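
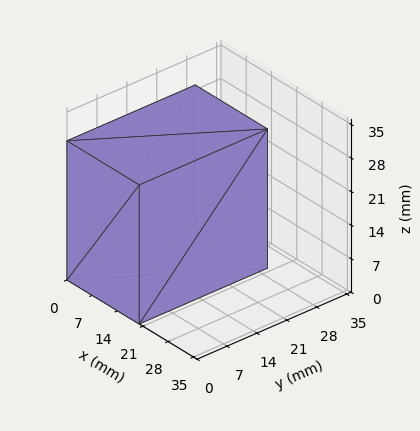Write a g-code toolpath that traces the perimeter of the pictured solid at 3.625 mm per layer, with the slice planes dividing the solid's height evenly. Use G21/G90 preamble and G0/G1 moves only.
Reading the render: the shape is a rectangular box, roughly 20 × 30 mm footprint and 29 mm tall (dimensions read to the nearest mm from the axis ticks). For the g-code, the solid's height is divided into equal slices at the stated Δz and each level perimeter traced with G1 moves after a G0 lift.

; perimeter-only toolpath
G21 ; units = mm
G90 ; absolute positioning
G28 ; home
; layer 1
G0 Z3.625
G0 X0.000 Y0.000
G1 X20.000 Y0.000
G1 X20.000 Y30.000
G1 X0.000 Y30.000
G1 X0.000 Y0.000
; layer 2
G0 Z7.250
G0 X0.000 Y0.000
G1 X20.000 Y0.000
G1 X20.000 Y30.000
G1 X0.000 Y30.000
G1 X0.000 Y0.000
; layer 3
G0 Z10.875
G0 X0.000 Y0.000
G1 X20.000 Y0.000
G1 X20.000 Y30.000
G1 X0.000 Y30.000
G1 X0.000 Y0.000
; layer 4
G0 Z14.500
G0 X0.000 Y0.000
G1 X20.000 Y0.000
G1 X20.000 Y30.000
G1 X0.000 Y30.000
G1 X0.000 Y0.000
; layer 5
G0 Z18.125
G0 X0.000 Y0.000
G1 X20.000 Y0.000
G1 X20.000 Y30.000
G1 X0.000 Y30.000
G1 X0.000 Y0.000
; layer 6
G0 Z21.750
G0 X0.000 Y0.000
G1 X20.000 Y0.000
G1 X20.000 Y30.000
G1 X0.000 Y30.000
G1 X0.000 Y0.000
; layer 7
G0 Z25.375
G0 X0.000 Y0.000
G1 X20.000 Y0.000
G1 X20.000 Y30.000
G1 X0.000 Y30.000
G1 X0.000 Y0.000
; layer 8
G0 Z29.000
G0 X0.000 Y0.000
G1 X20.000 Y0.000
G1 X20.000 Y30.000
G1 X0.000 Y30.000
G1 X0.000 Y0.000
M2 ; end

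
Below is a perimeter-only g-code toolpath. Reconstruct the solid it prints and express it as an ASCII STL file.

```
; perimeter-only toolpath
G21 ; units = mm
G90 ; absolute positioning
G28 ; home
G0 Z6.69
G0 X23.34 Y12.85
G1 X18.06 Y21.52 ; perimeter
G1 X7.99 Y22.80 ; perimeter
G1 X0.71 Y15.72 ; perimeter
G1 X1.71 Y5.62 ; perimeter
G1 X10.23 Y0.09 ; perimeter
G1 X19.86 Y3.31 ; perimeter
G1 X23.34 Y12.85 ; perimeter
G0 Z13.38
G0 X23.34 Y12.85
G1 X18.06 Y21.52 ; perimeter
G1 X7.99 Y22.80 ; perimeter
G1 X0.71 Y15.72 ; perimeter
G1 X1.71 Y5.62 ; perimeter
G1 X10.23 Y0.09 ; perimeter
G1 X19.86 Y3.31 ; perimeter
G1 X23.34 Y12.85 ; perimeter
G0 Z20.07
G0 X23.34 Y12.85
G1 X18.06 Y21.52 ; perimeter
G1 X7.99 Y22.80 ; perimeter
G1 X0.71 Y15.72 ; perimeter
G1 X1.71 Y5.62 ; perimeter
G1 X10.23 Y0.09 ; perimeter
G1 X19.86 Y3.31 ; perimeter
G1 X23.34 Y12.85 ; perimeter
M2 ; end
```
solid part
  facet normal 0.0000 0.0000 -1.0000
    outer loop
      vertex 7.99 22.80 0.00
      vertex 18.06 21.52 0.00
      vertex 23.34 12.85 0.00
    endloop
  endfacet
  facet normal 0.0000 0.0000 -1.0000
    outer loop
      vertex 0.71 15.72 0.00
      vertex 7.99 22.80 0.00
      vertex 23.34 12.85 0.00
    endloop
  endfacet
  facet normal 0.0000 0.0000 -1.0000
    outer loop
      vertex 1.71 5.62 0.00
      vertex 0.71 15.72 0.00
      vertex 23.34 12.85 0.00
    endloop
  endfacet
  facet normal 0.0000 0.0000 -1.0000
    outer loop
      vertex 10.23 0.09 0.00
      vertex 1.71 5.62 0.00
      vertex 23.34 12.85 0.00
    endloop
  endfacet
  facet normal 0.0000 0.0000 -1.0000
    outer loop
      vertex 19.86 3.31 0.00
      vertex 10.23 0.09 0.00
      vertex 23.34 12.85 0.00
    endloop
  endfacet
  facet normal 0.0000 0.0000 1.0000
    outer loop
      vertex 23.34 12.85 20.07
      vertex 18.06 21.52 20.07
      vertex 7.99 22.80 20.07
    endloop
  endfacet
  facet normal 0.0000 0.0000 1.0000
    outer loop
      vertex 23.34 12.85 20.07
      vertex 7.99 22.80 20.07
      vertex 0.71 15.72 20.07
    endloop
  endfacet
  facet normal 0.0000 0.0000 1.0000
    outer loop
      vertex 23.34 12.85 20.07
      vertex 0.71 15.72 20.07
      vertex 1.71 5.62 20.07
    endloop
  endfacet
  facet normal 0.0000 0.0000 1.0000
    outer loop
      vertex 23.34 12.85 20.07
      vertex 1.71 5.62 20.07
      vertex 10.23 0.09 20.07
    endloop
  endfacet
  facet normal 0.0000 0.0000 1.0000
    outer loop
      vertex 23.34 12.85 20.07
      vertex 10.23 0.09 20.07
      vertex 19.86 3.31 20.07
    endloop
  endfacet
  facet normal 0.8541 0.5201 0.0000
    outer loop
      vertex 23.34 12.85 0.00
      vertex 18.06 21.52 0.00
      vertex 18.06 21.52 20.07
    endloop
  endfacet
  facet normal 0.8541 0.5201 0.0000
    outer loop
      vertex 23.34 12.85 0.00
      vertex 18.06 21.52 20.07
      vertex 23.34 12.85 20.07
    endloop
  endfacet
  facet normal 0.1261 0.9920 0.0000
    outer loop
      vertex 18.06 21.52 0.00
      vertex 7.99 22.80 0.00
      vertex 7.99 22.80 20.07
    endloop
  endfacet
  facet normal 0.1261 0.9920 0.0000
    outer loop
      vertex 18.06 21.52 0.00
      vertex 7.99 22.80 20.07
      vertex 18.06 21.52 20.07
    endloop
  endfacet
  facet normal -0.6972 0.7169 0.0000
    outer loop
      vertex 7.99 22.80 0.00
      vertex 0.71 15.72 0.00
      vertex 0.71 15.72 20.07
    endloop
  endfacet
  facet normal -0.6972 0.7169 0.0000
    outer loop
      vertex 7.99 22.80 0.00
      vertex 0.71 15.72 20.07
      vertex 7.99 22.80 20.07
    endloop
  endfacet
  facet normal -0.9951 -0.0985 0.0000
    outer loop
      vertex 0.71 15.72 0.00
      vertex 1.71 5.62 0.00
      vertex 1.71 5.62 20.07
    endloop
  endfacet
  facet normal -0.9951 -0.0985 0.0000
    outer loop
      vertex 0.71 15.72 0.00
      vertex 1.71 5.62 20.07
      vertex 0.71 15.72 20.07
    endloop
  endfacet
  facet normal -0.5444 -0.8388 0.0000
    outer loop
      vertex 1.71 5.62 0.00
      vertex 10.23 0.09 0.00
      vertex 10.23 0.09 20.07
    endloop
  endfacet
  facet normal -0.5444 -0.8388 0.0000
    outer loop
      vertex 1.71 5.62 0.00
      vertex 10.23 0.09 20.07
      vertex 1.71 5.62 20.07
    endloop
  endfacet
  facet normal 0.3171 -0.9484 0.0000
    outer loop
      vertex 10.23 0.09 0.00
      vertex 19.86 3.31 0.00
      vertex 19.86 3.31 20.07
    endloop
  endfacet
  facet normal 0.3171 -0.9484 0.0000
    outer loop
      vertex 10.23 0.09 0.00
      vertex 19.86 3.31 20.07
      vertex 10.23 0.09 20.07
    endloop
  endfacet
  facet normal 0.9394 -0.3427 0.0000
    outer loop
      vertex 19.86 3.31 0.00
      vertex 23.34 12.85 0.00
      vertex 23.34 12.85 20.07
    endloop
  endfacet
  facet normal 0.9394 -0.3427 0.0000
    outer loop
      vertex 19.86 3.31 0.00
      vertex 23.34 12.85 20.07
      vertex 19.86 3.31 20.07
    endloop
  endfacet
endsolid part

The G0 Z moves step by Δz≈6.69 mm. Every layer's G1 loop is the same polygon, so the solid is a straight extrusion of it from z=0 to z≈20.1. Closing with flat bottom and top caps and triangulating gives 24 facets — a regular 7-sided prism (a cylinder approximated with 7 flat sides), circumscribed radius ≈ 11.7 mm, height ≈ 20.1 mm.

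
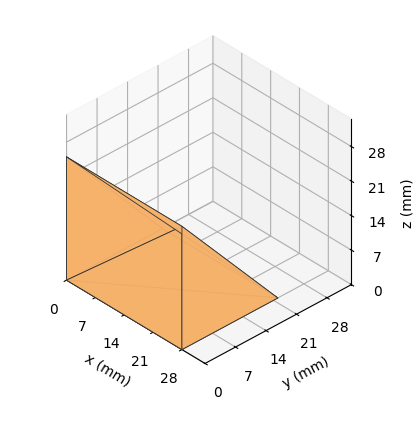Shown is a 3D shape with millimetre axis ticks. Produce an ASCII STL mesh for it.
Reading the render: the shape is a wedge (ramp): 28 × 22 mm base, rising to 25 mm along the y=0 edge and sloping linearly to z=0 at y=22 (dimensions read to the nearest mm from the axis ticks). For the STL, each face is triangulated and given an outward normal.

solid part
  facet normal 0.0000 0.0000 -1.0000
    outer loop
      vertex 28.0 22.0 0.0
      vertex 28.0 0.0 0.0
      vertex 0.0 0.0 0.0
    endloop
  endfacet
  facet normal 0.0000 0.0000 -1.0000
    outer loop
      vertex 0.0 22.0 0.0
      vertex 28.0 22.0 0.0
      vertex 0.0 0.0 0.0
    endloop
  endfacet
  facet normal 0.0000 -1.0000 0.0000
    outer loop
      vertex 0.0 0.0 0.0
      vertex 28.0 0.0 0.0
      vertex 28.0 0.0 25.0
    endloop
  endfacet
  facet normal 0.0000 -1.0000 0.0000
    outer loop
      vertex 0.0 0.0 0.0
      vertex 28.0 0.0 25.0
      vertex 0.0 0.0 25.0
    endloop
  endfacet
  facet normal 0.0000 0.7507 0.6606
    outer loop
      vertex 0.0 0.0 25.0
      vertex 28.0 0.0 25.0
      vertex 28.0 22.0 0.0
    endloop
  endfacet
  facet normal 0.0000 0.7507 0.6606
    outer loop
      vertex 0.0 0.0 25.0
      vertex 28.0 22.0 0.0
      vertex 0.0 22.0 0.0
    endloop
  endfacet
  facet normal -1.0000 0.0000 0.0000
    outer loop
      vertex 0.0 0.0 25.0
      vertex 0.0 22.0 0.0
      vertex 0.0 0.0 0.0
    endloop
  endfacet
  facet normal 1.0000 0.0000 0.0000
    outer loop
      vertex 28.0 0.0 0.0
      vertex 28.0 22.0 0.0
      vertex 28.0 0.0 25.0
    endloop
  endfacet
endsolid part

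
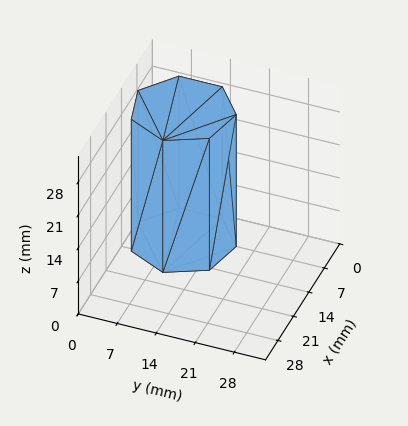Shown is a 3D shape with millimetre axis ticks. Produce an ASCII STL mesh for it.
Reading the render: the shape is a regular 7-sided prism (a cylinder approximated with 7 flat sides), circumscribed radius ≈ 9 mm, height ≈ 28 mm (dimensions read to the nearest mm from the axis ticks). For the STL, each face is triangulated and given an outward normal.

solid part
  facet normal 0.0000 0.0000 -1.0000
    outer loop
      vertex 7.0 17.8 0.0
      vertex 14.6 16.0 0.0
      vertex 18.0 9.0 0.0
    endloop
  endfacet
  facet normal 0.0000 0.0000 -1.0000
    outer loop
      vertex 0.9 12.9 0.0
      vertex 7.0 17.8 0.0
      vertex 18.0 9.0 0.0
    endloop
  endfacet
  facet normal 0.0000 0.0000 -1.0000
    outer loop
      vertex 0.9 5.1 0.0
      vertex 0.9 12.9 0.0
      vertex 18.0 9.0 0.0
    endloop
  endfacet
  facet normal 0.0000 0.0000 -1.0000
    outer loop
      vertex 7.0 0.2 0.0
      vertex 0.9 5.1 0.0
      vertex 18.0 9.0 0.0
    endloop
  endfacet
  facet normal 0.0000 0.0000 -1.0000
    outer loop
      vertex 14.6 2.0 0.0
      vertex 7.0 0.2 0.0
      vertex 18.0 9.0 0.0
    endloop
  endfacet
  facet normal 0.0000 0.0000 1.0000
    outer loop
      vertex 18.0 9.0 28.0
      vertex 14.6 16.0 28.0
      vertex 7.0 17.8 28.0
    endloop
  endfacet
  facet normal 0.0000 0.0000 1.0000
    outer loop
      vertex 18.0 9.0 28.0
      vertex 7.0 17.8 28.0
      vertex 0.9 12.9 28.0
    endloop
  endfacet
  facet normal 0.0000 0.0000 1.0000
    outer loop
      vertex 18.0 9.0 28.0
      vertex 0.9 12.9 28.0
      vertex 0.9 5.1 28.0
    endloop
  endfacet
  facet normal 0.0000 0.0000 1.0000
    outer loop
      vertex 18.0 9.0 28.0
      vertex 0.9 5.1 28.0
      vertex 7.0 0.2 28.0
    endloop
  endfacet
  facet normal 0.0000 0.0000 1.0000
    outer loop
      vertex 18.0 9.0 28.0
      vertex 7.0 0.2 28.0
      vertex 14.6 2.0 28.0
    endloop
  endfacet
  facet normal 0.8995 0.4369 0.0000
    outer loop
      vertex 18.0 9.0 0.0
      vertex 14.6 16.0 0.0
      vertex 14.6 16.0 28.0
    endloop
  endfacet
  facet normal 0.8995 0.4369 0.0000
    outer loop
      vertex 18.0 9.0 0.0
      vertex 14.6 16.0 28.0
      vertex 18.0 9.0 28.0
    endloop
  endfacet
  facet normal 0.2305 0.9731 0.0000
    outer loop
      vertex 14.6 16.0 0.0
      vertex 7.0 17.8 0.0
      vertex 7.0 17.8 28.0
    endloop
  endfacet
  facet normal 0.2305 0.9731 0.0000
    outer loop
      vertex 14.6 16.0 0.0
      vertex 7.0 17.8 28.0
      vertex 14.6 16.0 28.0
    endloop
  endfacet
  facet normal -0.6263 0.7796 0.0000
    outer loop
      vertex 7.0 17.8 0.0
      vertex 0.9 12.9 0.0
      vertex 0.9 12.9 28.0
    endloop
  endfacet
  facet normal -0.6263 0.7796 0.0000
    outer loop
      vertex 7.0 17.8 0.0
      vertex 0.9 12.9 28.0
      vertex 7.0 17.8 28.0
    endloop
  endfacet
  facet normal -1.0000 0.0000 0.0000
    outer loop
      vertex 0.9 12.9 0.0
      vertex 0.9 5.1 0.0
      vertex 0.9 5.1 28.0
    endloop
  endfacet
  facet normal -1.0000 0.0000 0.0000
    outer loop
      vertex 0.9 12.9 0.0
      vertex 0.9 5.1 28.0
      vertex 0.9 12.9 28.0
    endloop
  endfacet
  facet normal -0.6263 -0.7796 0.0000
    outer loop
      vertex 0.9 5.1 0.0
      vertex 7.0 0.2 0.0
      vertex 7.0 0.2 28.0
    endloop
  endfacet
  facet normal -0.6263 -0.7796 0.0000
    outer loop
      vertex 0.9 5.1 0.0
      vertex 7.0 0.2 28.0
      vertex 0.9 5.1 28.0
    endloop
  endfacet
  facet normal 0.2305 -0.9731 0.0000
    outer loop
      vertex 7.0 0.2 0.0
      vertex 14.6 2.0 0.0
      vertex 14.6 2.0 28.0
    endloop
  endfacet
  facet normal 0.2305 -0.9731 0.0000
    outer loop
      vertex 7.0 0.2 0.0
      vertex 14.6 2.0 28.0
      vertex 7.0 0.2 28.0
    endloop
  endfacet
  facet normal 0.8995 -0.4369 0.0000
    outer loop
      vertex 14.6 2.0 0.0
      vertex 18.0 9.0 0.0
      vertex 18.0 9.0 28.0
    endloop
  endfacet
  facet normal 0.8995 -0.4369 0.0000
    outer loop
      vertex 14.6 2.0 0.0
      vertex 18.0 9.0 28.0
      vertex 14.6 2.0 28.0
    endloop
  endfacet
endsolid part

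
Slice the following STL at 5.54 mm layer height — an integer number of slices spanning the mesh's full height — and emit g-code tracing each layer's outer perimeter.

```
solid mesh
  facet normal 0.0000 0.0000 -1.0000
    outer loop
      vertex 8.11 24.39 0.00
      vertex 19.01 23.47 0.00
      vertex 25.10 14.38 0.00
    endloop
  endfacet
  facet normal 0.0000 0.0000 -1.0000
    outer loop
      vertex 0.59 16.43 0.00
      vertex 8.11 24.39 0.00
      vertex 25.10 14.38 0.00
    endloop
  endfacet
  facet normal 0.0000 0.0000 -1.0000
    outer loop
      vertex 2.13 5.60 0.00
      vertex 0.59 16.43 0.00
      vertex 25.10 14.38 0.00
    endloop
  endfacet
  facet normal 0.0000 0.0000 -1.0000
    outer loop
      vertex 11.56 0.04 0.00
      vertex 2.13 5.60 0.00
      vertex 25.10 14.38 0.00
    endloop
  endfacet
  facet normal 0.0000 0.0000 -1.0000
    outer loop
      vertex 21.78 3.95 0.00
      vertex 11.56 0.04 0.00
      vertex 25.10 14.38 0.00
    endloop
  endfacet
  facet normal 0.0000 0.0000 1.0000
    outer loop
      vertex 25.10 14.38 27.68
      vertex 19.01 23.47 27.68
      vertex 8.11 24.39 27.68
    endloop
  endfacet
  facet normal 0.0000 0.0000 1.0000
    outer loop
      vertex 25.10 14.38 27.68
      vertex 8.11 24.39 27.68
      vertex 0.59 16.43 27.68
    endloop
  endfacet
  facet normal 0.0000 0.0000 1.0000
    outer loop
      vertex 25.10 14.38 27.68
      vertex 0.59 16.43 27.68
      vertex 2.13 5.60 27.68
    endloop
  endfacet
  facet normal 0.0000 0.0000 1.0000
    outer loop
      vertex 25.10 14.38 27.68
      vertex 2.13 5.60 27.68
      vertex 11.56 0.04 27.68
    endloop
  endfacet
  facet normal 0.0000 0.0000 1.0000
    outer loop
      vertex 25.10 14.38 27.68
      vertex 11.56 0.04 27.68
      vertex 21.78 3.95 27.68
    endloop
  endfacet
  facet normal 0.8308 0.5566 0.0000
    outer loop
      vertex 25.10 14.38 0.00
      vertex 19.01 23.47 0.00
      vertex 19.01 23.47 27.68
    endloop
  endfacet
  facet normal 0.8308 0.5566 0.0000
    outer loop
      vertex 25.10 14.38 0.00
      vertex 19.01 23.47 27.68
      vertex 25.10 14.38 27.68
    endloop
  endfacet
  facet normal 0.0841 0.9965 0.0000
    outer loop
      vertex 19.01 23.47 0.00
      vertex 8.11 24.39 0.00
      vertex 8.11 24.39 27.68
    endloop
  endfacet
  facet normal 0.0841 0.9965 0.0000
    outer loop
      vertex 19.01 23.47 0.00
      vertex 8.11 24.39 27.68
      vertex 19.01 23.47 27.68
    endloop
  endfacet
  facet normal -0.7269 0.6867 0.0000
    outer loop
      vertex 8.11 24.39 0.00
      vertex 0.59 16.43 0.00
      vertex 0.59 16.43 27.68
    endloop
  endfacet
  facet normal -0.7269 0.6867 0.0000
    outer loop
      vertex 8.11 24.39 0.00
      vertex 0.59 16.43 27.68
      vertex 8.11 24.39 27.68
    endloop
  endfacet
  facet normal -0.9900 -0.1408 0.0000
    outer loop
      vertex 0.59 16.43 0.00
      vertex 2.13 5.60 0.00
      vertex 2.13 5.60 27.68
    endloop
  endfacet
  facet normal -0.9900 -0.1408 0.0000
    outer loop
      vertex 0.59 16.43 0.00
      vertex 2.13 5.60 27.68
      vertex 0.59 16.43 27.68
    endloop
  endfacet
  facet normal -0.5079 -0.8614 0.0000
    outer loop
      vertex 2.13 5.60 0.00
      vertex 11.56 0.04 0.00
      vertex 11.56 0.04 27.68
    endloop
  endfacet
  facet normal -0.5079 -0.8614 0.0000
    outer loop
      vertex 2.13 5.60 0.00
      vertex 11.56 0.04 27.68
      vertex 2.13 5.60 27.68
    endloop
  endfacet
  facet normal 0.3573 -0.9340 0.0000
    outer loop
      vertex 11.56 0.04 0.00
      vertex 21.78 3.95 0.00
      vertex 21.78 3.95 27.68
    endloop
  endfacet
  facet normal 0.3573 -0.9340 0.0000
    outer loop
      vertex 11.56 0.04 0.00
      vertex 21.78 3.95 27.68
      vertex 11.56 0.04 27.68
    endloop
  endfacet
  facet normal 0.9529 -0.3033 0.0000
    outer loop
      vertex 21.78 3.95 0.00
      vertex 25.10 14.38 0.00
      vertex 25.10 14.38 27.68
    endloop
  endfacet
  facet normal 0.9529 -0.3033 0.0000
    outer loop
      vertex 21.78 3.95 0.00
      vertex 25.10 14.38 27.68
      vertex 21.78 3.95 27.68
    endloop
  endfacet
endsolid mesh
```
; perimeter-only toolpath
G21 ; units = mm
G90 ; absolute positioning
G28 ; home
; layer 1
G0 Z5.54
G0 X25.10 Y14.38
G1 X19.01 Y23.47
G1 X8.11 Y24.39
G1 X0.59 Y16.43
G1 X2.13 Y5.60
G1 X11.56 Y0.04
G1 X21.78 Y3.95
G1 X25.10 Y14.38
; layer 2
G0 Z11.07
G0 X25.10 Y14.38
G1 X19.01 Y23.47
G1 X8.11 Y24.39
G1 X0.59 Y16.43
G1 X2.13 Y5.60
G1 X11.56 Y0.04
G1 X21.78 Y3.95
G1 X25.10 Y14.38
; layer 3
G0 Z16.61
G0 X25.10 Y14.38
G1 X19.01 Y23.47
G1 X8.11 Y24.39
G1 X0.59 Y16.43
G1 X2.13 Y5.60
G1 X11.56 Y0.04
G1 X21.78 Y3.95
G1 X25.10 Y14.38
; layer 4
G0 Z22.14
G0 X25.10 Y14.38
G1 X19.01 Y23.47
G1 X8.11 Y24.39
G1 X0.59 Y16.43
G1 X2.13 Y5.60
G1 X11.56 Y0.04
G1 X21.78 Y3.95
G1 X25.10 Y14.38
; layer 5
G0 Z27.68
G0 X25.10 Y14.38
G1 X19.01 Y23.47
G1 X8.11 Y24.39
G1 X0.59 Y16.43
G1 X2.13 Y5.60
G1 X11.56 Y0.04
G1 X21.78 Y3.95
G1 X25.10 Y14.38
M2 ; end

The solid is a regular 7-sided prism (a cylinder approximated with 7 flat sides), circumscribed radius ≈ 12.6 mm, height ≈ 27.7 mm. Slicing at Δz = 5.54 mm — 5 equal slices spanning the solid's height, so layer i sits at z = i·h/5 — gives 5 non-empty perimeters. Each is a 7-segment closed polygon; G0 lifts to the layer z and rapids to the start vertex, then G1 traces the edges.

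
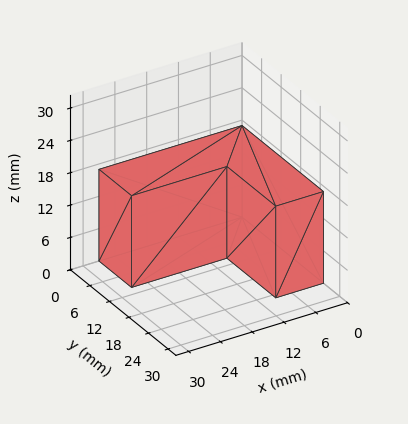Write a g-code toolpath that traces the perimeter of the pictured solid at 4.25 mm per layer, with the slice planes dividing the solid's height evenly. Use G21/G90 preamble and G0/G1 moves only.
Reading the render: the shape is an L-shaped prism: outer 27 × 25 mm, arm thicknesses ≈ 10 mm (horizontal) and 9 mm (vertical), extruded 17 mm in z (dimensions read to the nearest mm from the axis ticks). For the g-code, the solid's height is divided into equal slices at the stated Δz and each level perimeter traced with G1 moves after a G0 lift.

; perimeter-only toolpath
G21 ; units = mm
G90 ; absolute positioning
G28 ; home
; layer 1
G0 Z4.25
G0 X0.00 Y0.00
G1 X27.00 Y0.00
G1 X27.00 Y10.00
G1 X9.00 Y10.00
G1 X9.00 Y25.00
G1 X0.00 Y25.00
G1 X0.00 Y0.00
; layer 2
G0 Z8.50
G0 X0.00 Y0.00
G1 X27.00 Y0.00
G1 X27.00 Y10.00
G1 X9.00 Y10.00
G1 X9.00 Y25.00
G1 X0.00 Y25.00
G1 X0.00 Y0.00
; layer 3
G0 Z12.75
G0 X0.00 Y0.00
G1 X27.00 Y0.00
G1 X27.00 Y10.00
G1 X9.00 Y10.00
G1 X9.00 Y25.00
G1 X0.00 Y25.00
G1 X0.00 Y0.00
; layer 4
G0 Z17.00
G0 X0.00 Y0.00
G1 X27.00 Y0.00
G1 X27.00 Y10.00
G1 X9.00 Y10.00
G1 X9.00 Y25.00
G1 X0.00 Y25.00
G1 X0.00 Y0.00
M2 ; end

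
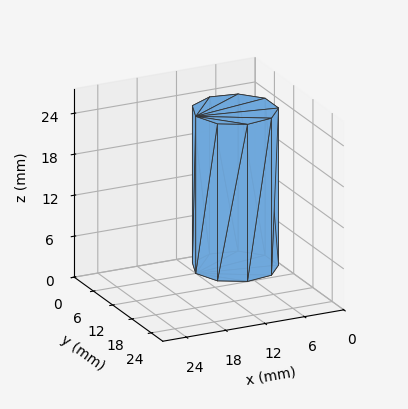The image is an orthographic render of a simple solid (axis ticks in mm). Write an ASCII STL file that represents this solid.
Reading the render: the shape is a regular 9-sided prism (a cylinder approximated with 9 flat sides), circumscribed radius ≈ 6 mm, height ≈ 23 mm (dimensions read to the nearest mm from the axis ticks). For the STL, each face is triangulated and given an outward normal.

solid part
  facet normal 0.0000 0.0000 -1.0000
    outer loop
      vertex 7.0 11.9 0.0
      vertex 10.6 9.9 0.0
      vertex 12.0 6.0 0.0
    endloop
  endfacet
  facet normal 0.0000 0.0000 -1.0000
    outer loop
      vertex 3.0 11.2 0.0
      vertex 7.0 11.9 0.0
      vertex 12.0 6.0 0.0
    endloop
  endfacet
  facet normal 0.0000 0.0000 -1.0000
    outer loop
      vertex 0.4 8.1 0.0
      vertex 3.0 11.2 0.0
      vertex 12.0 6.0 0.0
    endloop
  endfacet
  facet normal 0.0000 0.0000 -1.0000
    outer loop
      vertex 0.4 3.9 0.0
      vertex 0.4 8.1 0.0
      vertex 12.0 6.0 0.0
    endloop
  endfacet
  facet normal 0.0000 0.0000 -1.0000
    outer loop
      vertex 3.0 0.8 0.0
      vertex 0.4 3.9 0.0
      vertex 12.0 6.0 0.0
    endloop
  endfacet
  facet normal 0.0000 0.0000 -1.0000
    outer loop
      vertex 7.0 0.1 0.0
      vertex 3.0 0.8 0.0
      vertex 12.0 6.0 0.0
    endloop
  endfacet
  facet normal 0.0000 0.0000 -1.0000
    outer loop
      vertex 10.6 2.1 0.0
      vertex 7.0 0.1 0.0
      vertex 12.0 6.0 0.0
    endloop
  endfacet
  facet normal 0.0000 0.0000 1.0000
    outer loop
      vertex 12.0 6.0 23.0
      vertex 10.6 9.9 23.0
      vertex 7.0 11.9 23.0
    endloop
  endfacet
  facet normal 0.0000 0.0000 1.0000
    outer loop
      vertex 12.0 6.0 23.0
      vertex 7.0 11.9 23.0
      vertex 3.0 11.2 23.0
    endloop
  endfacet
  facet normal 0.0000 0.0000 1.0000
    outer loop
      vertex 12.0 6.0 23.0
      vertex 3.0 11.2 23.0
      vertex 0.4 8.1 23.0
    endloop
  endfacet
  facet normal 0.0000 0.0000 1.0000
    outer loop
      vertex 12.0 6.0 23.0
      vertex 0.4 8.1 23.0
      vertex 0.4 3.9 23.0
    endloop
  endfacet
  facet normal 0.0000 0.0000 1.0000
    outer loop
      vertex 12.0 6.0 23.0
      vertex 0.4 3.9 23.0
      vertex 3.0 0.8 23.0
    endloop
  endfacet
  facet normal 0.0000 0.0000 1.0000
    outer loop
      vertex 12.0 6.0 23.0
      vertex 3.0 0.8 23.0
      vertex 7.0 0.1 23.0
    endloop
  endfacet
  facet normal 0.0000 0.0000 1.0000
    outer loop
      vertex 12.0 6.0 23.0
      vertex 7.0 0.1 23.0
      vertex 10.6 2.1 23.0
    endloop
  endfacet
  facet normal 0.9412 0.3379 0.0000
    outer loop
      vertex 12.0 6.0 0.0
      vertex 10.6 9.9 0.0
      vertex 10.6 9.9 23.0
    endloop
  endfacet
  facet normal 0.9412 0.3379 0.0000
    outer loop
      vertex 12.0 6.0 0.0
      vertex 10.6 9.9 23.0
      vertex 12.0 6.0 23.0
    endloop
  endfacet
  facet normal 0.4856 0.8742 0.0000
    outer loop
      vertex 10.6 9.9 0.0
      vertex 7.0 11.9 0.0
      vertex 7.0 11.9 23.0
    endloop
  endfacet
  facet normal 0.4856 0.8742 0.0000
    outer loop
      vertex 10.6 9.9 0.0
      vertex 7.0 11.9 23.0
      vertex 10.6 9.9 23.0
    endloop
  endfacet
  facet normal -0.1724 0.9850 0.0000
    outer loop
      vertex 7.0 11.9 0.0
      vertex 3.0 11.2 0.0
      vertex 3.0 11.2 23.0
    endloop
  endfacet
  facet normal -0.1724 0.9850 0.0000
    outer loop
      vertex 7.0 11.9 0.0
      vertex 3.0 11.2 23.0
      vertex 7.0 11.9 23.0
    endloop
  endfacet
  facet normal -0.7662 0.6426 0.0000
    outer loop
      vertex 3.0 11.2 0.0
      vertex 0.4 8.1 0.0
      vertex 0.4 8.1 23.0
    endloop
  endfacet
  facet normal -0.7662 0.6426 0.0000
    outer loop
      vertex 3.0 11.2 0.0
      vertex 0.4 8.1 23.0
      vertex 3.0 11.2 23.0
    endloop
  endfacet
  facet normal -1.0000 0.0000 0.0000
    outer loop
      vertex 0.4 8.1 0.0
      vertex 0.4 3.9 0.0
      vertex 0.4 3.9 23.0
    endloop
  endfacet
  facet normal -1.0000 0.0000 0.0000
    outer loop
      vertex 0.4 8.1 0.0
      vertex 0.4 3.9 23.0
      vertex 0.4 8.1 23.0
    endloop
  endfacet
  facet normal -0.7662 -0.6426 0.0000
    outer loop
      vertex 0.4 3.9 0.0
      vertex 3.0 0.8 0.0
      vertex 3.0 0.8 23.0
    endloop
  endfacet
  facet normal -0.7662 -0.6426 0.0000
    outer loop
      vertex 0.4 3.9 0.0
      vertex 3.0 0.8 23.0
      vertex 0.4 3.9 23.0
    endloop
  endfacet
  facet normal -0.1724 -0.9850 0.0000
    outer loop
      vertex 3.0 0.8 0.0
      vertex 7.0 0.1 0.0
      vertex 7.0 0.1 23.0
    endloop
  endfacet
  facet normal -0.1724 -0.9850 0.0000
    outer loop
      vertex 3.0 0.8 0.0
      vertex 7.0 0.1 23.0
      vertex 3.0 0.8 23.0
    endloop
  endfacet
  facet normal 0.4856 -0.8742 0.0000
    outer loop
      vertex 7.0 0.1 0.0
      vertex 10.6 2.1 0.0
      vertex 10.6 2.1 23.0
    endloop
  endfacet
  facet normal 0.4856 -0.8742 0.0000
    outer loop
      vertex 7.0 0.1 0.0
      vertex 10.6 2.1 23.0
      vertex 7.0 0.1 23.0
    endloop
  endfacet
  facet normal 0.9412 -0.3379 0.0000
    outer loop
      vertex 10.6 2.1 0.0
      vertex 12.0 6.0 0.0
      vertex 12.0 6.0 23.0
    endloop
  endfacet
  facet normal 0.9412 -0.3379 0.0000
    outer loop
      vertex 10.6 2.1 0.0
      vertex 12.0 6.0 23.0
      vertex 10.6 2.1 23.0
    endloop
  endfacet
endsolid part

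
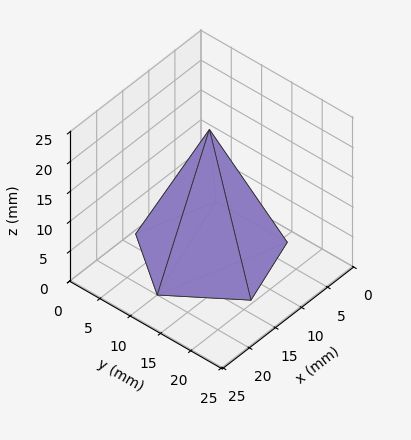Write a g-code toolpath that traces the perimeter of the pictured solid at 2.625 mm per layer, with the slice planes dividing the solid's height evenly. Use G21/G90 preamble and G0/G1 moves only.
Reading the render: the shape is a regular 5-sided pyramid, base circumscribed radius ≈ 10 mm, apex at z ≈ 21 mm (dimensions read to the nearest mm from the axis ticks). For the g-code, the solid's height is divided into equal slices at the stated Δz and each level perimeter traced with G1 moves after a G0 lift.

; perimeter-only toolpath
G21 ; units = mm
G90 ; absolute positioning
G28 ; home
; layer 1
G0 Z2.625
G0 X18.750 Y10.000
G1 X12.704 Y18.322
G1 X2.921 Y15.143
G1 X2.921 Y4.857
G1 X12.704 Y1.678
G1 X18.750 Y10.000
; layer 2
G0 Z5.250
G0 X17.500 Y10.000
G1 X12.317 Y17.133
G1 X3.933 Y14.409
G1 X3.933 Y5.591
G1 X12.317 Y2.867
G1 X17.500 Y10.000
; layer 3
G0 Z7.875
G0 X16.250 Y10.000
G1 X11.931 Y15.944
G1 X4.944 Y13.674
G1 X4.944 Y6.326
G1 X11.931 Y4.056
G1 X16.250 Y10.000
; layer 4
G0 Z10.500
G0 X15.000 Y10.000
G1 X11.545 Y14.755
G1 X5.955 Y12.939
G1 X5.955 Y7.061
G1 X11.545 Y5.245
G1 X15.000 Y10.000
; layer 5
G0 Z13.125
G0 X13.750 Y10.000
G1 X11.159 Y13.567
G1 X6.966 Y12.204
G1 X6.966 Y7.796
G1 X11.159 Y6.433
G1 X13.750 Y10.000
; layer 6
G0 Z15.750
G0 X12.500 Y10.000
G1 X10.773 Y12.378
G1 X7.978 Y11.470
G1 X7.978 Y8.530
G1 X10.773 Y7.622
G1 X12.500 Y10.000
; layer 7
G0 Z18.375
G0 X11.250 Y10.000
G1 X10.386 Y11.189
G1 X8.989 Y10.735
G1 X8.989 Y9.265
G1 X10.386 Y8.811
G1 X11.250 Y10.000
M2 ; end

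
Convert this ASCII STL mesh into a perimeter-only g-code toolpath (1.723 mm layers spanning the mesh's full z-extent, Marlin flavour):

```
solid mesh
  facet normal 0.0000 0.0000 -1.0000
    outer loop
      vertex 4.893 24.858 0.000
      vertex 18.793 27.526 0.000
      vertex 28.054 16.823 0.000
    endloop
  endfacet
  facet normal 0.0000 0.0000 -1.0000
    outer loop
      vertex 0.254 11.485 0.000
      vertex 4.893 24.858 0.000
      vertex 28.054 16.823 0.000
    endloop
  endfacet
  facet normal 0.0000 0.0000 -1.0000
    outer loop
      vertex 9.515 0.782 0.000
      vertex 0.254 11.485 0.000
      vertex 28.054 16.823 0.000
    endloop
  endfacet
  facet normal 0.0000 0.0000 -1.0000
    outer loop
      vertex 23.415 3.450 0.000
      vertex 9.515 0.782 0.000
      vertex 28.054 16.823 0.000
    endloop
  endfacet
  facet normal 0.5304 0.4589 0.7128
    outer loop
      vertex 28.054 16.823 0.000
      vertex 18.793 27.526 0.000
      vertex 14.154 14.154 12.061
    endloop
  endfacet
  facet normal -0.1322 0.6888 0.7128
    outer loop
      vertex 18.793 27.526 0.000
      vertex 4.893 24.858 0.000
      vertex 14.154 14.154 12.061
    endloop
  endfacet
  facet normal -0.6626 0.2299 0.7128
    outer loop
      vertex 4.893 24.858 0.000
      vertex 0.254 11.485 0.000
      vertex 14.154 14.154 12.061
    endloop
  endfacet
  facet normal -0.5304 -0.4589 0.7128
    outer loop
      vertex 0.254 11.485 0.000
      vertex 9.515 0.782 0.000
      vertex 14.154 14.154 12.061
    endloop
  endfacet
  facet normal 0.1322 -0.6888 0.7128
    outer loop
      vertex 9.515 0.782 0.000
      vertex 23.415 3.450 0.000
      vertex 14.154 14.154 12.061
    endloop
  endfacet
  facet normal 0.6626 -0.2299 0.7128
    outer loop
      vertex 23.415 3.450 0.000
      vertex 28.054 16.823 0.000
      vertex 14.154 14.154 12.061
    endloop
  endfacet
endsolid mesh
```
; perimeter-only toolpath
G21 ; units = mm
G90 ; absolute positioning
G28 ; home
; layer 1
G0 Z1.723
G0 X26.068 Y16.442
G1 X18.130 Y25.616
G1 X6.216 Y23.329
G1 X2.240 Y11.866
G1 X10.178 Y2.692
G1 X22.092 Y4.979
G1 X26.068 Y16.442
; layer 2
G0 Z3.446
G0 X24.083 Y16.060
G1 X17.468 Y23.705
G1 X7.539 Y21.800
G1 X4.225 Y12.248
G1 X10.840 Y4.603
G1 X20.769 Y6.508
G1 X24.083 Y16.060
; layer 3
G0 Z5.169
G0 X22.097 Y15.679
G1 X16.805 Y21.795
G1 X8.862 Y20.271
G1 X6.211 Y12.629
G1 X11.503 Y6.513
G1 X19.446 Y8.037
G1 X22.097 Y15.679
; layer 4
G0 Z6.892
G0 X20.111 Y15.298
G1 X16.142 Y19.885
G1 X10.185 Y18.741
G1 X8.197 Y13.010
G1 X12.166 Y8.423
G1 X18.123 Y9.567
G1 X20.111 Y15.298
; layer 5
G0 Z8.615
G0 X18.125 Y14.917
G1 X15.479 Y17.975
G1 X11.508 Y17.212
G1 X10.183 Y13.391
G1 X12.829 Y10.333
G1 X16.800 Y11.096
G1 X18.125 Y14.917
; layer 6
G0 Z10.338
G0 X16.140 Y14.535
G1 X14.817 Y16.064
G1 X12.831 Y15.683
G1 X12.168 Y13.773
G1 X13.491 Y12.244
G1 X15.477 Y12.625
G1 X16.140 Y14.535
M2 ; end

The solid is a regular 6-sided pyramid, base circumscribed radius ≈ 14.2 mm, apex at z ≈ 12.1 mm. Slicing at Δz = 1.723 mm — 7 equal slices spanning the solid's height, so layer i sits at z = i·h/7 — gives 6 non-empty perimeters. Each is a 6-segment closed polygon; G0 lifts to the layer z and rapids to the start vertex, then G1 traces the edges. The cross-section shrinks linearly with z (the slice at the apex is degenerate and omitted).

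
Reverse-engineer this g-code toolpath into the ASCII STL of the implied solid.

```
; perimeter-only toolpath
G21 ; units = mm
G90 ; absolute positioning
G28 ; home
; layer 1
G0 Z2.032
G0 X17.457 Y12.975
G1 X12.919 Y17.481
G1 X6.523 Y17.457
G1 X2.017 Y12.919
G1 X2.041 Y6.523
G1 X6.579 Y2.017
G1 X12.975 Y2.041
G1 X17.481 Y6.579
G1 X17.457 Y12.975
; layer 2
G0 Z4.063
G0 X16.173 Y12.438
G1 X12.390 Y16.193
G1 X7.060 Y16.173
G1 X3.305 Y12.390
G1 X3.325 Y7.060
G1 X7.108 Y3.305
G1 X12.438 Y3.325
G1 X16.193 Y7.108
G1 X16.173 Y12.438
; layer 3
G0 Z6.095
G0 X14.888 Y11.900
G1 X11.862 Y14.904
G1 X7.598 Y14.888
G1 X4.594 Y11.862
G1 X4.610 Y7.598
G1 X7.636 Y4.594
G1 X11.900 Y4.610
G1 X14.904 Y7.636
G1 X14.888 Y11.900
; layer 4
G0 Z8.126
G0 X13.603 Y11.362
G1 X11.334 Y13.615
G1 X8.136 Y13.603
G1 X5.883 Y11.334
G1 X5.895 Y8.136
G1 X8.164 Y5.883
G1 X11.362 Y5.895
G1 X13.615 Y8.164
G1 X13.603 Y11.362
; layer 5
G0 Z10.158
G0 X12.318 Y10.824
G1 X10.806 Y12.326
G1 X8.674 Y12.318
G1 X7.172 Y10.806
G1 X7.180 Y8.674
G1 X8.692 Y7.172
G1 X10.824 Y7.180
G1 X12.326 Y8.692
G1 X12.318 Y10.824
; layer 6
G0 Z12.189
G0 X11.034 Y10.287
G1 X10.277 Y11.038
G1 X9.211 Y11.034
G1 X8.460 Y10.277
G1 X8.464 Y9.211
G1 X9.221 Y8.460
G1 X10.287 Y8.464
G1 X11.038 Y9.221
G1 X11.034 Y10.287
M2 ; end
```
solid part
  facet normal 0.0000 0.0000 -1.0000
    outer loop
      vertex 5.985 18.742 0.000
      vertex 13.447 18.770 0.000
      vertex 18.742 13.513 0.000
    endloop
  endfacet
  facet normal 0.0000 0.0000 -1.0000
    outer loop
      vertex 0.728 13.447 0.000
      vertex 5.985 18.742 0.000
      vertex 18.742 13.513 0.000
    endloop
  endfacet
  facet normal 0.0000 0.0000 -1.0000
    outer loop
      vertex 0.756 5.985 0.000
      vertex 0.728 13.447 0.000
      vertex 18.742 13.513 0.000
    endloop
  endfacet
  facet normal 0.0000 0.0000 -1.0000
    outer loop
      vertex 6.051 0.728 0.000
      vertex 0.756 5.985 0.000
      vertex 18.742 13.513 0.000
    endloop
  endfacet
  facet normal 0.0000 0.0000 -1.0000
    outer loop
      vertex 13.513 0.756 0.000
      vertex 6.051 0.728 0.000
      vertex 18.742 13.513 0.000
    endloop
  endfacet
  facet normal 0.0000 0.0000 -1.0000
    outer loop
      vertex 18.770 6.051 0.000
      vertex 13.513 0.756 0.000
      vertex 18.742 13.513 0.000
    endloop
  endfacet
  facet normal 0.5952 0.5995 0.5351
    outer loop
      vertex 18.742 13.513 0.000
      vertex 13.447 18.770 0.000
      vertex 9.749 9.749 14.221
    endloop
  endfacet
  facet normal -0.0032 0.8448 0.5351
    outer loop
      vertex 13.447 18.770 0.000
      vertex 5.985 18.742 0.000
      vertex 9.749 9.749 14.221
    endloop
  endfacet
  facet normal -0.5995 0.5952 0.5351
    outer loop
      vertex 5.985 18.742 0.000
      vertex 0.728 13.447 0.000
      vertex 9.749 9.749 14.221
    endloop
  endfacet
  facet normal -0.8448 -0.0032 0.5351
    outer loop
      vertex 0.728 13.447 0.000
      vertex 0.756 5.985 0.000
      vertex 9.749 9.749 14.221
    endloop
  endfacet
  facet normal -0.5952 -0.5995 0.5351
    outer loop
      vertex 0.756 5.985 0.000
      vertex 6.051 0.728 0.000
      vertex 9.749 9.749 14.221
    endloop
  endfacet
  facet normal 0.0032 -0.8448 0.5351
    outer loop
      vertex 6.051 0.728 0.000
      vertex 13.513 0.756 0.000
      vertex 9.749 9.749 14.221
    endloop
  endfacet
  facet normal 0.5995 -0.5952 0.5351
    outer loop
      vertex 13.513 0.756 0.000
      vertex 18.770 6.051 0.000
      vertex 9.749 9.749 14.221
    endloop
  endfacet
  facet normal 0.8448 0.0032 0.5351
    outer loop
      vertex 18.770 6.051 0.000
      vertex 18.742 13.513 0.000
      vertex 9.749 9.749 14.221
    endloop
  endfacet
endsolid part

The G0 Z moves step by Δz≈2.032 mm. The G1 loops shrink linearly with z, so the solid tapers from its base footprint up to z≈14.2. Closing with a flat bottom cap and the tapered top and triangulating gives 14 facets — a regular 8-sided pyramid, base circumscribed radius ≈ 9.75 mm, apex at z ≈ 14.2 mm.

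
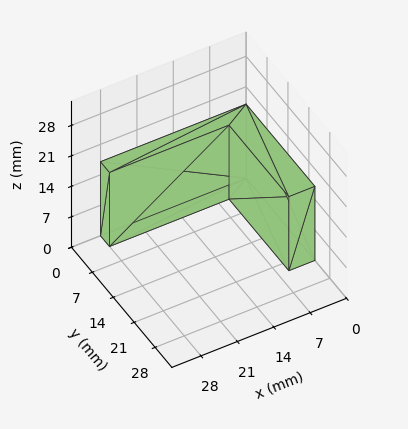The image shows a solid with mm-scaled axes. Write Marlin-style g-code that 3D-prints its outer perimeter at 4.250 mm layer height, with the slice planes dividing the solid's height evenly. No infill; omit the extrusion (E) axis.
Reading the render: the shape is an L-shaped prism: outer 28 × 23 mm, arm thicknesses ≈ 3 mm (horizontal) and 5 mm (vertical), extruded 17 mm in z (dimensions read to the nearest mm from the axis ticks). For the g-code, the solid's height is divided into equal slices at the stated Δz and each level perimeter traced with G1 moves after a G0 lift.

; perimeter-only toolpath
G21 ; units = mm
G90 ; absolute positioning
G28 ; home
; layer 1
G0 Z4.250
G0 X0.000 Y0.000
G1 X28.000 Y0.000
G1 X28.000 Y3.000
G1 X5.000 Y3.000
G1 X5.000 Y23.000
G1 X0.000 Y23.000
G1 X0.000 Y0.000
; layer 2
G0 Z8.500
G0 X0.000 Y0.000
G1 X28.000 Y0.000
G1 X28.000 Y3.000
G1 X5.000 Y3.000
G1 X5.000 Y23.000
G1 X0.000 Y23.000
G1 X0.000 Y0.000
; layer 3
G0 Z12.750
G0 X0.000 Y0.000
G1 X28.000 Y0.000
G1 X28.000 Y3.000
G1 X5.000 Y3.000
G1 X5.000 Y23.000
G1 X0.000 Y23.000
G1 X0.000 Y0.000
; layer 4
G0 Z17.000
G0 X0.000 Y0.000
G1 X28.000 Y0.000
G1 X28.000 Y3.000
G1 X5.000 Y3.000
G1 X5.000 Y23.000
G1 X0.000 Y23.000
G1 X0.000 Y0.000
M2 ; end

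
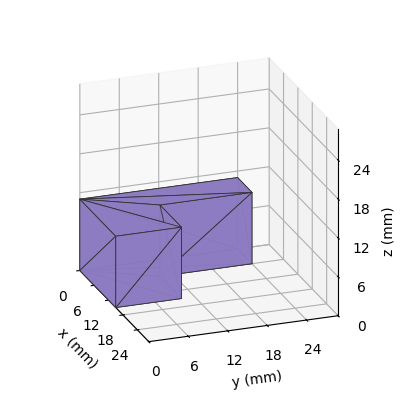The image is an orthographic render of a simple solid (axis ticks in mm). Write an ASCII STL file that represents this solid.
Reading the render: the shape is an L-shaped prism: outer 15 × 24 mm, arm thicknesses ≈ 10 mm (horizontal) and 6 mm (vertical), extruded 11 mm in z (dimensions read to the nearest mm from the axis ticks). For the STL, each face is triangulated and given an outward normal.

solid part
  facet normal 0.0000 0.0000 -1.0000
    outer loop
      vertex 15.000 10.000 0.000
      vertex 15.000 0.000 0.000
      vertex 0.000 0.000 0.000
    endloop
  endfacet
  facet normal 0.0000 0.0000 -1.0000
    outer loop
      vertex 6.000 10.000 0.000
      vertex 15.000 10.000 0.000
      vertex 0.000 0.000 0.000
    endloop
  endfacet
  facet normal 0.0000 0.0000 -1.0000
    outer loop
      vertex 6.000 24.000 0.000
      vertex 6.000 10.000 0.000
      vertex 0.000 0.000 0.000
    endloop
  endfacet
  facet normal 0.0000 0.0000 -1.0000
    outer loop
      vertex 0.000 24.000 0.000
      vertex 6.000 24.000 0.000
      vertex 0.000 0.000 0.000
    endloop
  endfacet
  facet normal 0.0000 0.0000 1.0000
    outer loop
      vertex 0.000 0.000 11.000
      vertex 15.000 0.000 11.000
      vertex 15.000 10.000 11.000
    endloop
  endfacet
  facet normal 0.0000 0.0000 1.0000
    outer loop
      vertex 0.000 0.000 11.000
      vertex 15.000 10.000 11.000
      vertex 6.000 10.000 11.000
    endloop
  endfacet
  facet normal 0.0000 0.0000 1.0000
    outer loop
      vertex 0.000 0.000 11.000
      vertex 6.000 10.000 11.000
      vertex 6.000 24.000 11.000
    endloop
  endfacet
  facet normal 0.0000 0.0000 1.0000
    outer loop
      vertex 0.000 0.000 11.000
      vertex 6.000 24.000 11.000
      vertex 0.000 24.000 11.000
    endloop
  endfacet
  facet normal 0.0000 -1.0000 0.0000
    outer loop
      vertex 0.000 0.000 0.000
      vertex 15.000 0.000 0.000
      vertex 15.000 0.000 11.000
    endloop
  endfacet
  facet normal 0.0000 -1.0000 0.0000
    outer loop
      vertex 0.000 0.000 0.000
      vertex 15.000 0.000 11.000
      vertex 0.000 0.000 11.000
    endloop
  endfacet
  facet normal 1.0000 0.0000 0.0000
    outer loop
      vertex 15.000 0.000 0.000
      vertex 15.000 10.000 0.000
      vertex 15.000 10.000 11.000
    endloop
  endfacet
  facet normal 1.0000 0.0000 0.0000
    outer loop
      vertex 15.000 0.000 0.000
      vertex 15.000 10.000 11.000
      vertex 15.000 0.000 11.000
    endloop
  endfacet
  facet normal 0.0000 1.0000 0.0000
    outer loop
      vertex 15.000 10.000 0.000
      vertex 6.000 10.000 0.000
      vertex 6.000 10.000 11.000
    endloop
  endfacet
  facet normal 0.0000 1.0000 0.0000
    outer loop
      vertex 15.000 10.000 0.000
      vertex 6.000 10.000 11.000
      vertex 15.000 10.000 11.000
    endloop
  endfacet
  facet normal 1.0000 0.0000 0.0000
    outer loop
      vertex 6.000 10.000 0.000
      vertex 6.000 24.000 0.000
      vertex 6.000 24.000 11.000
    endloop
  endfacet
  facet normal 1.0000 0.0000 0.0000
    outer loop
      vertex 6.000 10.000 0.000
      vertex 6.000 24.000 11.000
      vertex 6.000 10.000 11.000
    endloop
  endfacet
  facet normal 0.0000 1.0000 0.0000
    outer loop
      vertex 6.000 24.000 0.000
      vertex 0.000 24.000 0.000
      vertex 0.000 24.000 11.000
    endloop
  endfacet
  facet normal 0.0000 1.0000 0.0000
    outer loop
      vertex 6.000 24.000 0.000
      vertex 0.000 24.000 11.000
      vertex 6.000 24.000 11.000
    endloop
  endfacet
  facet normal -1.0000 0.0000 0.0000
    outer loop
      vertex 0.000 24.000 0.000
      vertex 0.000 0.000 0.000
      vertex 0.000 0.000 11.000
    endloop
  endfacet
  facet normal -1.0000 0.0000 0.0000
    outer loop
      vertex 0.000 24.000 0.000
      vertex 0.000 0.000 11.000
      vertex 0.000 24.000 11.000
    endloop
  endfacet
endsolid part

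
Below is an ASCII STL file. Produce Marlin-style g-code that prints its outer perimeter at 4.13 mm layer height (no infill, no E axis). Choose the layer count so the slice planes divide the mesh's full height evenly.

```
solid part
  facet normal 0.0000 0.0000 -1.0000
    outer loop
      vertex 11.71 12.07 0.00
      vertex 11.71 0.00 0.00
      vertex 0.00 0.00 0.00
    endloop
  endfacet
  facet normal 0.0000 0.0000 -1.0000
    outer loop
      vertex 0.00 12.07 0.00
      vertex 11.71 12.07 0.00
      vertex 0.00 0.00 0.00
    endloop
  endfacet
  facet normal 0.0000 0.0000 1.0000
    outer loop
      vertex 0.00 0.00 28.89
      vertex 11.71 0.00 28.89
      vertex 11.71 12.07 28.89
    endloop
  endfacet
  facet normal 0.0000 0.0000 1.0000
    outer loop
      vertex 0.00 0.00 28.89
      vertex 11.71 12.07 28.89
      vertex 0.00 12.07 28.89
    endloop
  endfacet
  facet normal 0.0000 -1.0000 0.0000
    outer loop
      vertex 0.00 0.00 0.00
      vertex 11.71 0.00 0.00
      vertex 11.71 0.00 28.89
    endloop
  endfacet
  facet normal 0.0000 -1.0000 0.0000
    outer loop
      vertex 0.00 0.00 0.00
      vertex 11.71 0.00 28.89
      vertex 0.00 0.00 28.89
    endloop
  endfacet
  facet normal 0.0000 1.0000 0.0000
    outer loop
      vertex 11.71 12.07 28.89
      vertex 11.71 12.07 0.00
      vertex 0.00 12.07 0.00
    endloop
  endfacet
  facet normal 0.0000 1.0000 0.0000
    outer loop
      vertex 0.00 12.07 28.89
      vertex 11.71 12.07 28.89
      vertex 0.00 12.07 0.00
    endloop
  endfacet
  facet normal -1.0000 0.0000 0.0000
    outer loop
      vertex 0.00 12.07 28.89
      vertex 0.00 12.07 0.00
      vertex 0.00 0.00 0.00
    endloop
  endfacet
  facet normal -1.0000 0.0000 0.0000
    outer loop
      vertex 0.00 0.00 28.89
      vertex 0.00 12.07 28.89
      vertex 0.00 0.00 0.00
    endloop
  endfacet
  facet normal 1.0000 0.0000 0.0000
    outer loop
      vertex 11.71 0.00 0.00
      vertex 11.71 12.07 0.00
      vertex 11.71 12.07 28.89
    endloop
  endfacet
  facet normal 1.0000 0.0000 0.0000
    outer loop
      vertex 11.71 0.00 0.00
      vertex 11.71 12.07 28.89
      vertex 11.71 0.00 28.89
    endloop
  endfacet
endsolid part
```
; perimeter-only toolpath
G21 ; units = mm
G90 ; absolute positioning
G28 ; home
; layer 1
G0 Z4.13
G0 X0.00 Y0.00
G1 X11.71 Y0.00
G1 X11.71 Y12.07
G1 X0.00 Y12.07
G1 X0.00 Y0.00
; layer 2
G0 Z8.25
G0 X0.00 Y0.00
G1 X11.71 Y0.00
G1 X11.71 Y12.07
G1 X0.00 Y12.07
G1 X0.00 Y0.00
; layer 3
G0 Z12.38
G0 X0.00 Y0.00
G1 X11.71 Y0.00
G1 X11.71 Y12.07
G1 X0.00 Y12.07
G1 X0.00 Y0.00
; layer 4
G0 Z16.51
G0 X0.00 Y0.00
G1 X11.71 Y0.00
G1 X11.71 Y12.07
G1 X0.00 Y12.07
G1 X0.00 Y0.00
; layer 5
G0 Z20.64
G0 X0.00 Y0.00
G1 X11.71 Y0.00
G1 X11.71 Y12.07
G1 X0.00 Y12.07
G1 X0.00 Y0.00
; layer 6
G0 Z24.76
G0 X0.00 Y0.00
G1 X11.71 Y0.00
G1 X11.71 Y12.07
G1 X0.00 Y12.07
G1 X0.00 Y0.00
; layer 7
G0 Z28.89
G0 X0.00 Y0.00
G1 X11.71 Y0.00
G1 X11.71 Y12.07
G1 X0.00 Y12.07
G1 X0.00 Y0.00
M2 ; end

The solid is a rectangular box, roughly 11.7 × 12.1 mm footprint and 28.9 mm tall. Slicing at Δz = 4.13 mm — 7 equal slices spanning the solid's height, so layer i sits at z = i·h/7 — gives 7 non-empty perimeters. Each is a 4-segment closed polygon; G0 lifts to the layer z and rapids to the start vertex, then G1 traces the edges.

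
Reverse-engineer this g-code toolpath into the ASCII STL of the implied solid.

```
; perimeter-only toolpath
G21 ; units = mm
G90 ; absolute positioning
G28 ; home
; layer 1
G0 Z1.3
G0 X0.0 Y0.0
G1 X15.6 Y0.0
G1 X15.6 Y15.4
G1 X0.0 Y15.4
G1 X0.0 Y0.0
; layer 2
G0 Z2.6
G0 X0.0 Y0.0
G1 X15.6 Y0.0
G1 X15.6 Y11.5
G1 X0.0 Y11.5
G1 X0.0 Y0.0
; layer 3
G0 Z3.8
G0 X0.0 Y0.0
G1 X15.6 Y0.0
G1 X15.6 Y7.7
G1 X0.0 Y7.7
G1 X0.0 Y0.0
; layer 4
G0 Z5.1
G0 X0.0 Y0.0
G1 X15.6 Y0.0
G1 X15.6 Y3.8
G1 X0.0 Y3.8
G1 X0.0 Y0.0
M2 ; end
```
solid part
  facet normal 0.0000 0.0000 -1.0000
    outer loop
      vertex 15.6 19.2 0.0
      vertex 15.6 0.0 0.0
      vertex 0.0 0.0 0.0
    endloop
  endfacet
  facet normal 0.0000 0.0000 -1.0000
    outer loop
      vertex 0.0 19.2 0.0
      vertex 15.6 19.2 0.0
      vertex 0.0 0.0 0.0
    endloop
  endfacet
  facet normal 0.0000 -1.0000 0.0000
    outer loop
      vertex 0.0 0.0 0.0
      vertex 15.6 0.0 0.0
      vertex 15.6 0.0 6.4
    endloop
  endfacet
  facet normal 0.0000 -1.0000 0.0000
    outer loop
      vertex 0.0 0.0 0.0
      vertex 15.6 0.0 6.4
      vertex 0.0 0.0 6.4
    endloop
  endfacet
  facet normal 0.0000 0.3162 0.9487
    outer loop
      vertex 0.0 0.0 6.4
      vertex 15.6 0.0 6.4
      vertex 15.6 19.2 0.0
    endloop
  endfacet
  facet normal 0.0000 0.3162 0.9487
    outer loop
      vertex 0.0 0.0 6.4
      vertex 15.6 19.2 0.0
      vertex 0.0 19.2 0.0
    endloop
  endfacet
  facet normal -1.0000 0.0000 0.0000
    outer loop
      vertex 0.0 0.0 6.4
      vertex 0.0 19.2 0.0
      vertex 0.0 0.0 0.0
    endloop
  endfacet
  facet normal 1.0000 0.0000 0.0000
    outer loop
      vertex 15.6 0.0 0.0
      vertex 15.6 19.2 0.0
      vertex 15.6 0.0 6.4
    endloop
  endfacet
endsolid part

The G0 Z moves step by Δz≈1.3 mm. The G1 loops shrink linearly with z, so the solid tapers from its base footprint up to z≈6.4. Closing with a flat bottom cap and the tapered top and triangulating gives 8 facets — a wedge (ramp): 15.6 × 19.2 mm base, rising to 6.4 mm along the y=0 edge and sloping linearly to z=0 at y=19.2.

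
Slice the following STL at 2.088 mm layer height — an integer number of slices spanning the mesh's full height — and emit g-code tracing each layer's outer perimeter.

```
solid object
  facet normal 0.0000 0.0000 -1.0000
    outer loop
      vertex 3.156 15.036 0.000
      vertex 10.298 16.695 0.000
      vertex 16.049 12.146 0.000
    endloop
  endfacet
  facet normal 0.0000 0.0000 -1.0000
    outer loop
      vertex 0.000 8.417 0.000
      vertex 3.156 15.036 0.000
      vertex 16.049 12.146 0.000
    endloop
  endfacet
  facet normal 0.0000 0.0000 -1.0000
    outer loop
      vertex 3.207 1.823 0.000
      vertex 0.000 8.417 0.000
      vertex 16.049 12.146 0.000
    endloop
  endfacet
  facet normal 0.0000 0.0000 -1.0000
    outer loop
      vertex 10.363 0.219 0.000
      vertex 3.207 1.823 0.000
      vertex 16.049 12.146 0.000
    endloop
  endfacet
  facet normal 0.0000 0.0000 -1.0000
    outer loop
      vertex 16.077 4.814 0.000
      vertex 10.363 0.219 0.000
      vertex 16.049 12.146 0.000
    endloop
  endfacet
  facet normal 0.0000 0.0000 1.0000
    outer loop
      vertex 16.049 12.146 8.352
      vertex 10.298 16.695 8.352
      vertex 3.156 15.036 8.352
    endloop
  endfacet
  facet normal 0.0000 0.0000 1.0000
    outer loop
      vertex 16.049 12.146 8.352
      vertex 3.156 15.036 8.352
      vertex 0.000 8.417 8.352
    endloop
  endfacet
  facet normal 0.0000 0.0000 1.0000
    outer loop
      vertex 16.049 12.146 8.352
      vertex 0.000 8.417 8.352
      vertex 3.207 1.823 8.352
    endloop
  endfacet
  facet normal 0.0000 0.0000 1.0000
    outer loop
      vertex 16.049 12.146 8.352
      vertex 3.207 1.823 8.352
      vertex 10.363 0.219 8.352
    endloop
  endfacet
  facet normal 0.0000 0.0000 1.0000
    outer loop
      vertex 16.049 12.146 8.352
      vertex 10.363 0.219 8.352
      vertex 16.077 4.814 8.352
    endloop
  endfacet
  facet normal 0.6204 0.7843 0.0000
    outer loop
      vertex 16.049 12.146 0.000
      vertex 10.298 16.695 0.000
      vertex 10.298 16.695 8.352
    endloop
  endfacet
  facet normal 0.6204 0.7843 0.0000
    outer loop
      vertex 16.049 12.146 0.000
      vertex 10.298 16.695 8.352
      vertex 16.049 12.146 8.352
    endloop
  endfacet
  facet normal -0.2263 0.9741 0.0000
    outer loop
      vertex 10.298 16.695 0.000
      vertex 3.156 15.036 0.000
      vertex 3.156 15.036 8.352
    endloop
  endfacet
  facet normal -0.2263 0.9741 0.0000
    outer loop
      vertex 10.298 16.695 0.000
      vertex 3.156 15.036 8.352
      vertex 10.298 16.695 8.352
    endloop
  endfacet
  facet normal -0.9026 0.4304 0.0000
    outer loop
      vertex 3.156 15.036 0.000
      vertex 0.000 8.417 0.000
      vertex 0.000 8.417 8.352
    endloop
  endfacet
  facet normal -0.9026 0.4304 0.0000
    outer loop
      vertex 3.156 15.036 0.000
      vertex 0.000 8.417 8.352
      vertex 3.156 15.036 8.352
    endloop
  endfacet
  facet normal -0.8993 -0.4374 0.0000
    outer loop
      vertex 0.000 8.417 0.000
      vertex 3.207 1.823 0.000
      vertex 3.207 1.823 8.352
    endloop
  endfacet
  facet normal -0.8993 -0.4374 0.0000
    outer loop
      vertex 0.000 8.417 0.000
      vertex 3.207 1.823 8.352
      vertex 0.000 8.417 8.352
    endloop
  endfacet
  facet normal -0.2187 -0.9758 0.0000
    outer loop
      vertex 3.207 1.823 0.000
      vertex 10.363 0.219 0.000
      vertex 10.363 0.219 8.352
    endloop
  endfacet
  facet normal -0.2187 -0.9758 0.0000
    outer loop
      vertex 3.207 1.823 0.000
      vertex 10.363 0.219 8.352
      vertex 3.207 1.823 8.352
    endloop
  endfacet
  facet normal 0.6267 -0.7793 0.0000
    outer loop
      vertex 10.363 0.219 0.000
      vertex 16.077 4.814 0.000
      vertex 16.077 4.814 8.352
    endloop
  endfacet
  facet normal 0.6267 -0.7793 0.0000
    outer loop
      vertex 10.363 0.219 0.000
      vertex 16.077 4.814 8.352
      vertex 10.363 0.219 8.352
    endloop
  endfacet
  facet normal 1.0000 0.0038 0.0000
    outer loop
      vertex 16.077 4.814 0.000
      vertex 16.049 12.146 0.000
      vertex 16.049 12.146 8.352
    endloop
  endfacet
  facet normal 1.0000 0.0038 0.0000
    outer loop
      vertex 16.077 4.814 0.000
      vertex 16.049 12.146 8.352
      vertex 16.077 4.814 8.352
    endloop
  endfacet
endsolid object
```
; perimeter-only toolpath
G21 ; units = mm
G90 ; absolute positioning
G28 ; home
; layer 1
G0 Z2.088
G0 X16.049 Y12.146
G1 X10.298 Y16.695
G1 X3.156 Y15.036
G1 X0.000 Y8.417
G1 X3.207 Y1.823
G1 X10.363 Y0.219
G1 X16.077 Y4.814
G1 X16.049 Y12.146
; layer 2
G0 Z4.176
G0 X16.049 Y12.146
G1 X10.298 Y16.695
G1 X3.156 Y15.036
G1 X0.000 Y8.417
G1 X3.207 Y1.823
G1 X10.363 Y0.219
G1 X16.077 Y4.814
G1 X16.049 Y12.146
; layer 3
G0 Z6.264
G0 X16.049 Y12.146
G1 X10.298 Y16.695
G1 X3.156 Y15.036
G1 X0.000 Y8.417
G1 X3.207 Y1.823
G1 X10.363 Y0.219
G1 X16.077 Y4.814
G1 X16.049 Y12.146
; layer 4
G0 Z8.352
G0 X16.049 Y12.146
G1 X10.298 Y16.695
G1 X3.156 Y15.036
G1 X0.000 Y8.417
G1 X3.207 Y1.823
G1 X10.363 Y0.219
G1 X16.077 Y4.814
G1 X16.049 Y12.146
M2 ; end

The solid is a regular 7-sided prism (a cylinder approximated with 7 flat sides), circumscribed radius ≈ 8.45 mm, height ≈ 8.35 mm. Slicing at Δz = 2.088 mm — 4 equal slices spanning the solid's height, so layer i sits at z = i·h/4 — gives 4 non-empty perimeters. Each is a 7-segment closed polygon; G0 lifts to the layer z and rapids to the start vertex, then G1 traces the edges.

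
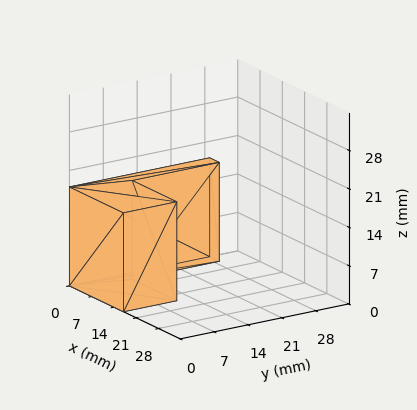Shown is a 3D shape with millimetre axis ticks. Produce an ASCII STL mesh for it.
Reading the render: the shape is an L-shaped prism: outer 17 × 29 mm, arm thicknesses ≈ 11 mm (horizontal) and 3 mm (vertical), extruded 18 mm in z (dimensions read to the nearest mm from the axis ticks). For the STL, each face is triangulated and given an outward normal.

solid part
  facet normal 0.0000 0.0000 -1.0000
    outer loop
      vertex 17.000 11.000 0.000
      vertex 17.000 0.000 0.000
      vertex 0.000 0.000 0.000
    endloop
  endfacet
  facet normal 0.0000 0.0000 -1.0000
    outer loop
      vertex 3.000 11.000 0.000
      vertex 17.000 11.000 0.000
      vertex 0.000 0.000 0.000
    endloop
  endfacet
  facet normal 0.0000 0.0000 -1.0000
    outer loop
      vertex 3.000 29.000 0.000
      vertex 3.000 11.000 0.000
      vertex 0.000 0.000 0.000
    endloop
  endfacet
  facet normal 0.0000 0.0000 -1.0000
    outer loop
      vertex 0.000 29.000 0.000
      vertex 3.000 29.000 0.000
      vertex 0.000 0.000 0.000
    endloop
  endfacet
  facet normal 0.0000 0.0000 1.0000
    outer loop
      vertex 0.000 0.000 18.000
      vertex 17.000 0.000 18.000
      vertex 17.000 11.000 18.000
    endloop
  endfacet
  facet normal 0.0000 0.0000 1.0000
    outer loop
      vertex 0.000 0.000 18.000
      vertex 17.000 11.000 18.000
      vertex 3.000 11.000 18.000
    endloop
  endfacet
  facet normal 0.0000 0.0000 1.0000
    outer loop
      vertex 0.000 0.000 18.000
      vertex 3.000 11.000 18.000
      vertex 3.000 29.000 18.000
    endloop
  endfacet
  facet normal 0.0000 0.0000 1.0000
    outer loop
      vertex 0.000 0.000 18.000
      vertex 3.000 29.000 18.000
      vertex 0.000 29.000 18.000
    endloop
  endfacet
  facet normal 0.0000 -1.0000 0.0000
    outer loop
      vertex 0.000 0.000 0.000
      vertex 17.000 0.000 0.000
      vertex 17.000 0.000 18.000
    endloop
  endfacet
  facet normal 0.0000 -1.0000 0.0000
    outer loop
      vertex 0.000 0.000 0.000
      vertex 17.000 0.000 18.000
      vertex 0.000 0.000 18.000
    endloop
  endfacet
  facet normal 1.0000 0.0000 0.0000
    outer loop
      vertex 17.000 0.000 0.000
      vertex 17.000 11.000 0.000
      vertex 17.000 11.000 18.000
    endloop
  endfacet
  facet normal 1.0000 0.0000 0.0000
    outer loop
      vertex 17.000 0.000 0.000
      vertex 17.000 11.000 18.000
      vertex 17.000 0.000 18.000
    endloop
  endfacet
  facet normal 0.0000 1.0000 0.0000
    outer loop
      vertex 17.000 11.000 0.000
      vertex 3.000 11.000 0.000
      vertex 3.000 11.000 18.000
    endloop
  endfacet
  facet normal 0.0000 1.0000 0.0000
    outer loop
      vertex 17.000 11.000 0.000
      vertex 3.000 11.000 18.000
      vertex 17.000 11.000 18.000
    endloop
  endfacet
  facet normal 1.0000 0.0000 0.0000
    outer loop
      vertex 3.000 11.000 0.000
      vertex 3.000 29.000 0.000
      vertex 3.000 29.000 18.000
    endloop
  endfacet
  facet normal 1.0000 0.0000 0.0000
    outer loop
      vertex 3.000 11.000 0.000
      vertex 3.000 29.000 18.000
      vertex 3.000 11.000 18.000
    endloop
  endfacet
  facet normal 0.0000 1.0000 0.0000
    outer loop
      vertex 3.000 29.000 0.000
      vertex 0.000 29.000 0.000
      vertex 0.000 29.000 18.000
    endloop
  endfacet
  facet normal 0.0000 1.0000 0.0000
    outer loop
      vertex 3.000 29.000 0.000
      vertex 0.000 29.000 18.000
      vertex 3.000 29.000 18.000
    endloop
  endfacet
  facet normal -1.0000 0.0000 0.0000
    outer loop
      vertex 0.000 29.000 0.000
      vertex 0.000 0.000 0.000
      vertex 0.000 0.000 18.000
    endloop
  endfacet
  facet normal -1.0000 0.0000 0.0000
    outer loop
      vertex 0.000 29.000 0.000
      vertex 0.000 0.000 18.000
      vertex 0.000 29.000 18.000
    endloop
  endfacet
endsolid part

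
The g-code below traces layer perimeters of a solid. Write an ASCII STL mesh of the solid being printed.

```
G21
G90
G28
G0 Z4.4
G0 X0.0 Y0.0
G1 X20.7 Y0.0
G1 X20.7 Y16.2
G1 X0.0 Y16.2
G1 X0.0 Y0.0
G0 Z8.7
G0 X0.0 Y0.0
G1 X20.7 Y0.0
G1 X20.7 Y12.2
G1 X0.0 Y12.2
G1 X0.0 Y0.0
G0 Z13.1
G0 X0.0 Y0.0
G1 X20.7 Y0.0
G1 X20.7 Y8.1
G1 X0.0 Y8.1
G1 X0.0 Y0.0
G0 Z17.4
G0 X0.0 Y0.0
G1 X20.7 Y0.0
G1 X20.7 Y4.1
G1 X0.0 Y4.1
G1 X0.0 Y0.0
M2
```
solid part
  facet normal 0.0000 0.0000 -1.0000
    outer loop
      vertex 20.7 20.3 0.0
      vertex 20.7 0.0 0.0
      vertex 0.0 0.0 0.0
    endloop
  endfacet
  facet normal 0.0000 0.0000 -1.0000
    outer loop
      vertex 0.0 20.3 0.0
      vertex 20.7 20.3 0.0
      vertex 0.0 0.0 0.0
    endloop
  endfacet
  facet normal 0.0000 -1.0000 0.0000
    outer loop
      vertex 0.0 0.0 0.0
      vertex 20.7 0.0 0.0
      vertex 20.7 0.0 21.8
    endloop
  endfacet
  facet normal 0.0000 -1.0000 0.0000
    outer loop
      vertex 0.0 0.0 0.0
      vertex 20.7 0.0 21.8
      vertex 0.0 0.0 21.8
    endloop
  endfacet
  facet normal 0.0000 0.7318 0.6815
    outer loop
      vertex 0.0 0.0 21.8
      vertex 20.7 0.0 21.8
      vertex 20.7 20.3 0.0
    endloop
  endfacet
  facet normal 0.0000 0.7318 0.6815
    outer loop
      vertex 0.0 0.0 21.8
      vertex 20.7 20.3 0.0
      vertex 0.0 20.3 0.0
    endloop
  endfacet
  facet normal -1.0000 0.0000 0.0000
    outer loop
      vertex 0.0 0.0 21.8
      vertex 0.0 20.3 0.0
      vertex 0.0 0.0 0.0
    endloop
  endfacet
  facet normal 1.0000 0.0000 0.0000
    outer loop
      vertex 20.7 0.0 0.0
      vertex 20.7 20.3 0.0
      vertex 20.7 0.0 21.8
    endloop
  endfacet
endsolid part

The G0 Z moves step by Δz≈4.4 mm. The G1 loops shrink linearly with z, so the solid tapers from its base footprint up to z≈21.8. Closing with a flat bottom cap and the tapered top and triangulating gives 8 facets — a wedge (ramp): 20.7 × 20.3 mm base, rising to 21.8 mm along the y=0 edge and sloping linearly to z=0 at y=20.3.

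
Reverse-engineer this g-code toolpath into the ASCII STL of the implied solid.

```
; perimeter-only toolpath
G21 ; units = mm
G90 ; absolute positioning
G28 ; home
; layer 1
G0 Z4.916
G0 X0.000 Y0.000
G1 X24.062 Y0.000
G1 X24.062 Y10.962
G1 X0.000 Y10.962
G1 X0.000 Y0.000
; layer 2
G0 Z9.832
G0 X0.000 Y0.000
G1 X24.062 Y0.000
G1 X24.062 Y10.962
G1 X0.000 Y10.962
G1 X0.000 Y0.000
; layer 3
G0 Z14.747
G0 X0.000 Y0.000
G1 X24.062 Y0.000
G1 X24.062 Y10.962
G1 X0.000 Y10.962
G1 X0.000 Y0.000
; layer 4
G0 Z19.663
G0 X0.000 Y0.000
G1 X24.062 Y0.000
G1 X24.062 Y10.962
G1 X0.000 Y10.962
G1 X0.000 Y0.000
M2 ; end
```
solid part
  facet normal 0.0000 0.0000 -1.0000
    outer loop
      vertex 24.062 10.962 0.000
      vertex 24.062 0.000 0.000
      vertex 0.000 0.000 0.000
    endloop
  endfacet
  facet normal 0.0000 0.0000 -1.0000
    outer loop
      vertex 0.000 10.962 0.000
      vertex 24.062 10.962 0.000
      vertex 0.000 0.000 0.000
    endloop
  endfacet
  facet normal 0.0000 0.0000 1.0000
    outer loop
      vertex 0.000 0.000 19.663
      vertex 24.062 0.000 19.663
      vertex 24.062 10.962 19.663
    endloop
  endfacet
  facet normal 0.0000 0.0000 1.0000
    outer loop
      vertex 0.000 0.000 19.663
      vertex 24.062 10.962 19.663
      vertex 0.000 10.962 19.663
    endloop
  endfacet
  facet normal 0.0000 -1.0000 0.0000
    outer loop
      vertex 0.000 0.000 0.000
      vertex 24.062 0.000 0.000
      vertex 24.062 0.000 19.663
    endloop
  endfacet
  facet normal 0.0000 -1.0000 0.0000
    outer loop
      vertex 0.000 0.000 0.000
      vertex 24.062 0.000 19.663
      vertex 0.000 0.000 19.663
    endloop
  endfacet
  facet normal 0.0000 1.0000 0.0000
    outer loop
      vertex 24.062 10.962 19.663
      vertex 24.062 10.962 0.000
      vertex 0.000 10.962 0.000
    endloop
  endfacet
  facet normal 0.0000 1.0000 0.0000
    outer loop
      vertex 0.000 10.962 19.663
      vertex 24.062 10.962 19.663
      vertex 0.000 10.962 0.000
    endloop
  endfacet
  facet normal -1.0000 0.0000 0.0000
    outer loop
      vertex 0.000 10.962 19.663
      vertex 0.000 10.962 0.000
      vertex 0.000 0.000 0.000
    endloop
  endfacet
  facet normal -1.0000 0.0000 0.0000
    outer loop
      vertex 0.000 0.000 19.663
      vertex 0.000 10.962 19.663
      vertex 0.000 0.000 0.000
    endloop
  endfacet
  facet normal 1.0000 0.0000 0.0000
    outer loop
      vertex 24.062 0.000 0.000
      vertex 24.062 10.962 0.000
      vertex 24.062 10.962 19.663
    endloop
  endfacet
  facet normal 1.0000 0.0000 0.0000
    outer loop
      vertex 24.062 0.000 0.000
      vertex 24.062 10.962 19.663
      vertex 24.062 0.000 19.663
    endloop
  endfacet
endsolid part

The G0 Z moves step by Δz≈4.916 mm. Every layer's G1 loop is the same polygon, so the solid is a straight extrusion of it from z=0 to z≈19.7. Closing with flat bottom and top caps and triangulating gives 12 facets — a rectangular box, roughly 24.1 × 11 mm footprint and 19.7 mm tall.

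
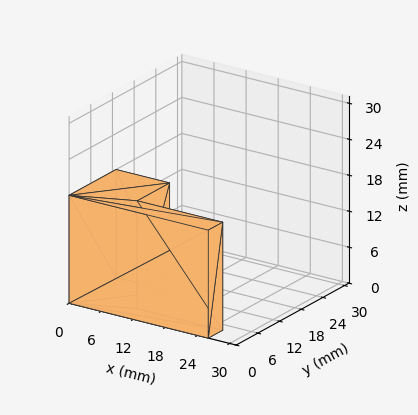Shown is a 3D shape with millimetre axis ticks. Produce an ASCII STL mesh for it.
Reading the render: the shape is an L-shaped prism: outer 26 × 13 mm, arm thicknesses ≈ 4 mm (horizontal) and 10 mm (vertical), extruded 18 mm in z (dimensions read to the nearest mm from the axis ticks). For the STL, each face is triangulated and given an outward normal.

solid part
  facet normal 0.0000 0.0000 -1.0000
    outer loop
      vertex 26.00 4.00 0.00
      vertex 26.00 0.00 0.00
      vertex 0.00 0.00 0.00
    endloop
  endfacet
  facet normal 0.0000 0.0000 -1.0000
    outer loop
      vertex 10.00 4.00 0.00
      vertex 26.00 4.00 0.00
      vertex 0.00 0.00 0.00
    endloop
  endfacet
  facet normal 0.0000 0.0000 -1.0000
    outer loop
      vertex 10.00 13.00 0.00
      vertex 10.00 4.00 0.00
      vertex 0.00 0.00 0.00
    endloop
  endfacet
  facet normal 0.0000 0.0000 -1.0000
    outer loop
      vertex 0.00 13.00 0.00
      vertex 10.00 13.00 0.00
      vertex 0.00 0.00 0.00
    endloop
  endfacet
  facet normal 0.0000 0.0000 1.0000
    outer loop
      vertex 0.00 0.00 18.00
      vertex 26.00 0.00 18.00
      vertex 26.00 4.00 18.00
    endloop
  endfacet
  facet normal 0.0000 0.0000 1.0000
    outer loop
      vertex 0.00 0.00 18.00
      vertex 26.00 4.00 18.00
      vertex 10.00 4.00 18.00
    endloop
  endfacet
  facet normal 0.0000 0.0000 1.0000
    outer loop
      vertex 0.00 0.00 18.00
      vertex 10.00 4.00 18.00
      vertex 10.00 13.00 18.00
    endloop
  endfacet
  facet normal 0.0000 0.0000 1.0000
    outer loop
      vertex 0.00 0.00 18.00
      vertex 10.00 13.00 18.00
      vertex 0.00 13.00 18.00
    endloop
  endfacet
  facet normal 0.0000 -1.0000 0.0000
    outer loop
      vertex 0.00 0.00 0.00
      vertex 26.00 0.00 0.00
      vertex 26.00 0.00 18.00
    endloop
  endfacet
  facet normal 0.0000 -1.0000 0.0000
    outer loop
      vertex 0.00 0.00 0.00
      vertex 26.00 0.00 18.00
      vertex 0.00 0.00 18.00
    endloop
  endfacet
  facet normal 1.0000 0.0000 0.0000
    outer loop
      vertex 26.00 0.00 0.00
      vertex 26.00 4.00 0.00
      vertex 26.00 4.00 18.00
    endloop
  endfacet
  facet normal 1.0000 0.0000 0.0000
    outer loop
      vertex 26.00 0.00 0.00
      vertex 26.00 4.00 18.00
      vertex 26.00 0.00 18.00
    endloop
  endfacet
  facet normal 0.0000 1.0000 0.0000
    outer loop
      vertex 26.00 4.00 0.00
      vertex 10.00 4.00 0.00
      vertex 10.00 4.00 18.00
    endloop
  endfacet
  facet normal 0.0000 1.0000 0.0000
    outer loop
      vertex 26.00 4.00 0.00
      vertex 10.00 4.00 18.00
      vertex 26.00 4.00 18.00
    endloop
  endfacet
  facet normal 1.0000 0.0000 0.0000
    outer loop
      vertex 10.00 4.00 0.00
      vertex 10.00 13.00 0.00
      vertex 10.00 13.00 18.00
    endloop
  endfacet
  facet normal 1.0000 0.0000 0.0000
    outer loop
      vertex 10.00 4.00 0.00
      vertex 10.00 13.00 18.00
      vertex 10.00 4.00 18.00
    endloop
  endfacet
  facet normal 0.0000 1.0000 0.0000
    outer loop
      vertex 10.00 13.00 0.00
      vertex 0.00 13.00 0.00
      vertex 0.00 13.00 18.00
    endloop
  endfacet
  facet normal 0.0000 1.0000 0.0000
    outer loop
      vertex 10.00 13.00 0.00
      vertex 0.00 13.00 18.00
      vertex 10.00 13.00 18.00
    endloop
  endfacet
  facet normal -1.0000 0.0000 0.0000
    outer loop
      vertex 0.00 13.00 0.00
      vertex 0.00 0.00 0.00
      vertex 0.00 0.00 18.00
    endloop
  endfacet
  facet normal -1.0000 0.0000 0.0000
    outer loop
      vertex 0.00 13.00 0.00
      vertex 0.00 0.00 18.00
      vertex 0.00 13.00 18.00
    endloop
  endfacet
endsolid part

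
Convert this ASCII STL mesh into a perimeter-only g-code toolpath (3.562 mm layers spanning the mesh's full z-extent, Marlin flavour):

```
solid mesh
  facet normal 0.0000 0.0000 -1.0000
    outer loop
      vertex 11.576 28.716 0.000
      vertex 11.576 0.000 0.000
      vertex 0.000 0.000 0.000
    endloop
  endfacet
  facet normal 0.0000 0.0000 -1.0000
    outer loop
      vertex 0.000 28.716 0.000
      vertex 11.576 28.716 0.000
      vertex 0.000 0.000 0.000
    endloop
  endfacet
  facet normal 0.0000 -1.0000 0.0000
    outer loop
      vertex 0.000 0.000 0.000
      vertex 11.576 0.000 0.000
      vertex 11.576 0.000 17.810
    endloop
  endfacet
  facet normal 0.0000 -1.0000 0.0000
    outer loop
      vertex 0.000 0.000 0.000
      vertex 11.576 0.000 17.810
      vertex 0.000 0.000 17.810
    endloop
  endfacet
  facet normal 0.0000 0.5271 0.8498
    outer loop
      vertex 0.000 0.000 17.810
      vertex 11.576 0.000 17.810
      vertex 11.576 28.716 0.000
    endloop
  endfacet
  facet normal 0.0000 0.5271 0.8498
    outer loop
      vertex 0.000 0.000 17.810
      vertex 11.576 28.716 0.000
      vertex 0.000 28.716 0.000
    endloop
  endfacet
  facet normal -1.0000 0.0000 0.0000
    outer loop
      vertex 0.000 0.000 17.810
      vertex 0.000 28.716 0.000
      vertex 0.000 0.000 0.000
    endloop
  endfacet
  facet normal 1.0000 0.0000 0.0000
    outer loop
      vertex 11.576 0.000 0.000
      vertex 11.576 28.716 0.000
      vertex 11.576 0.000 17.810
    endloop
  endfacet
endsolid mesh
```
; perimeter-only toolpath
G21 ; units = mm
G90 ; absolute positioning
G28 ; home
; layer 1
G0 Z3.562
G0 X0.000 Y0.000
G1 X11.576 Y0.000
G1 X11.576 Y22.973
G1 X0.000 Y22.973
G1 X0.000 Y0.000
; layer 2
G0 Z7.124
G0 X0.000 Y0.000
G1 X11.576 Y0.000
G1 X11.576 Y17.230
G1 X0.000 Y17.230
G1 X0.000 Y0.000
; layer 3
G0 Z10.686
G0 X0.000 Y0.000
G1 X11.576 Y0.000
G1 X11.576 Y11.486
G1 X0.000 Y11.486
G1 X0.000 Y0.000
; layer 4
G0 Z14.248
G0 X0.000 Y0.000
G1 X11.576 Y0.000
G1 X11.576 Y5.743
G1 X0.000 Y5.743
G1 X0.000 Y0.000
M2 ; end

The solid is a wedge (ramp): 11.6 × 28.7 mm base, rising to 17.8 mm along the y=0 edge and sloping linearly to z=0 at y=28.7. Slicing at Δz = 3.562 mm — 5 equal slices spanning the solid's height, so layer i sits at z = i·h/5 — gives 4 non-empty perimeters. Each is a 4-segment closed polygon; G0 lifts to the layer z and rapids to the start vertex, then G1 traces the edges. The cross-section shrinks linearly with z (the slice at the apex is degenerate and omitted).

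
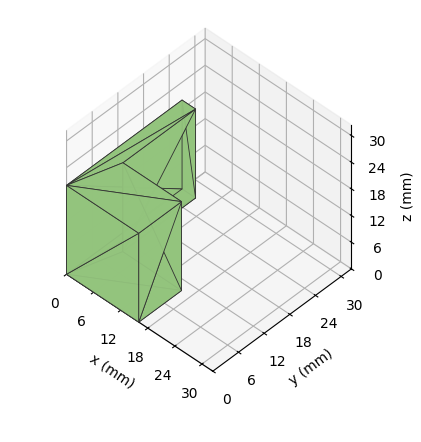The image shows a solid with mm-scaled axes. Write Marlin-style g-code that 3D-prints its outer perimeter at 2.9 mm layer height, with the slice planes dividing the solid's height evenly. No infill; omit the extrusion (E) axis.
Reading the render: the shape is an L-shaped prism: outer 16 × 27 mm, arm thicknesses ≈ 10 mm (horizontal) and 3 mm (vertical), extruded 20 mm in z (dimensions read to the nearest mm from the axis ticks). For the g-code, the solid's height is divided into equal slices at the stated Δz and each level perimeter traced with G1 moves after a G0 lift.

; perimeter-only toolpath
G21 ; units = mm
G90 ; absolute positioning
G28 ; home
; layer 1
G0 Z2.9
G0 X0.0 Y0.0
G1 X16.0 Y0.0
G1 X16.0 Y10.0
G1 X3.0 Y10.0
G1 X3.0 Y27.0
G1 X0.0 Y27.0
G1 X0.0 Y0.0
; layer 2
G0 Z5.7
G0 X0.0 Y0.0
G1 X16.0 Y0.0
G1 X16.0 Y10.0
G1 X3.0 Y10.0
G1 X3.0 Y27.0
G1 X0.0 Y27.0
G1 X0.0 Y0.0
; layer 3
G0 Z8.6
G0 X0.0 Y0.0
G1 X16.0 Y0.0
G1 X16.0 Y10.0
G1 X3.0 Y10.0
G1 X3.0 Y27.0
G1 X0.0 Y27.0
G1 X0.0 Y0.0
; layer 4
G0 Z11.4
G0 X0.0 Y0.0
G1 X16.0 Y0.0
G1 X16.0 Y10.0
G1 X3.0 Y10.0
G1 X3.0 Y27.0
G1 X0.0 Y27.0
G1 X0.0 Y0.0
; layer 5
G0 Z14.3
G0 X0.0 Y0.0
G1 X16.0 Y0.0
G1 X16.0 Y10.0
G1 X3.0 Y10.0
G1 X3.0 Y27.0
G1 X0.0 Y27.0
G1 X0.0 Y0.0
; layer 6
G0 Z17.1
G0 X0.0 Y0.0
G1 X16.0 Y0.0
G1 X16.0 Y10.0
G1 X3.0 Y10.0
G1 X3.0 Y27.0
G1 X0.0 Y27.0
G1 X0.0 Y0.0
; layer 7
G0 Z20.0
G0 X0.0 Y0.0
G1 X16.0 Y0.0
G1 X16.0 Y10.0
G1 X3.0 Y10.0
G1 X3.0 Y27.0
G1 X0.0 Y27.0
G1 X0.0 Y0.0
M2 ; end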